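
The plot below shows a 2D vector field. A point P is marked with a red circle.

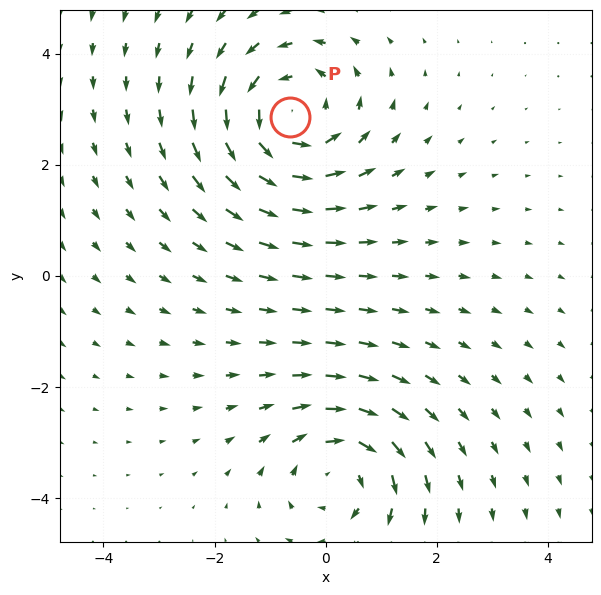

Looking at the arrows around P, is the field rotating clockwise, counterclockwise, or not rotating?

Near P at (-0.6, 2.9) the arrows circulate counterclockwise. The curl (z-component) there is about +4; positive curl means counterclockwise rotation.

counterclockwise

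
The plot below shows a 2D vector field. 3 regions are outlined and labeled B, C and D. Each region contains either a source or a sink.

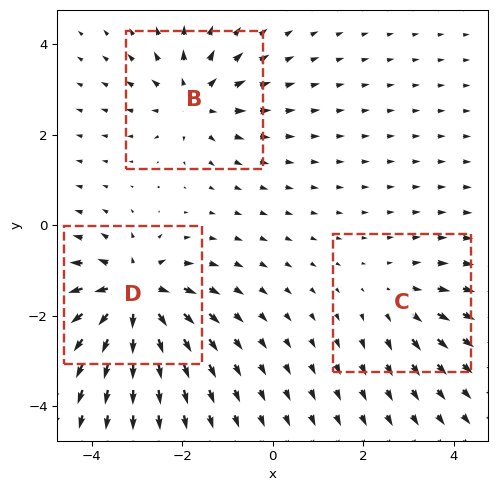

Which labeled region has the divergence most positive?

Divergence at each region's feature centre — B: about +4, C: about +2, D: about +5. Region D is most positive.

D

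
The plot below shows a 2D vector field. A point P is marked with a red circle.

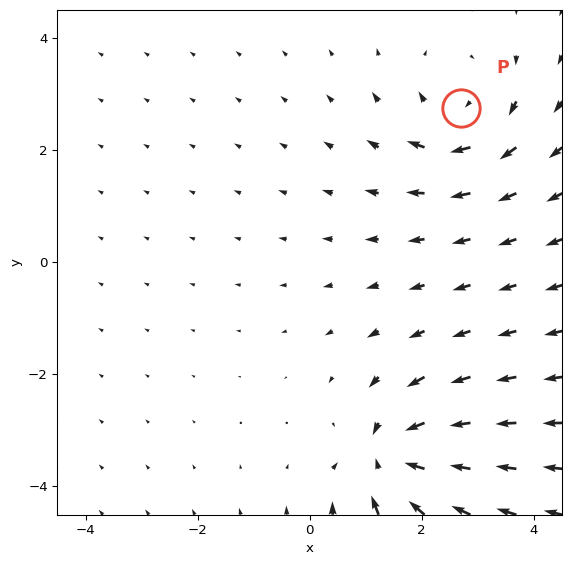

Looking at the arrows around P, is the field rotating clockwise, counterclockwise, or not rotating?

clockwise

Near P at (2.7, 2.8) the arrows circulate clockwise. The curl (z-component) there is about -4; negative curl means clockwise rotation.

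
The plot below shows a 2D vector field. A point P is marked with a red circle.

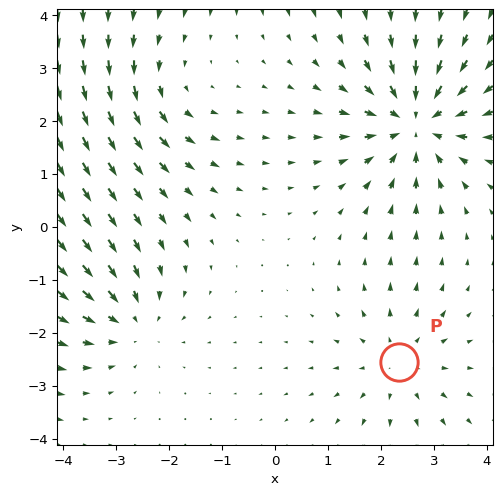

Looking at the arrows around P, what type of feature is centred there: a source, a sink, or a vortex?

At P (2.3, -2.6) the arrows spread outward. Divergence about +3, curl ≈0 — positive divergence with near-zero curl is a source.

source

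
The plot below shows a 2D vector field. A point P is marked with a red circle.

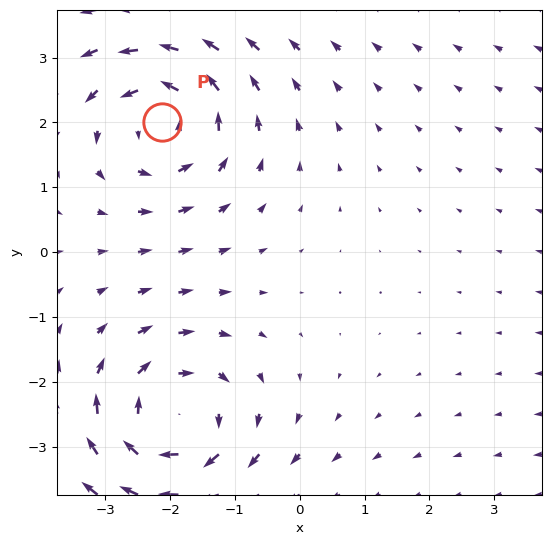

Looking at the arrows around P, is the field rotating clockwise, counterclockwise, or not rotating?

Near P at (-2.1, 2.0) the arrows circulate counterclockwise. The curl (z-component) there is about +3; positive curl means counterclockwise rotation.

counterclockwise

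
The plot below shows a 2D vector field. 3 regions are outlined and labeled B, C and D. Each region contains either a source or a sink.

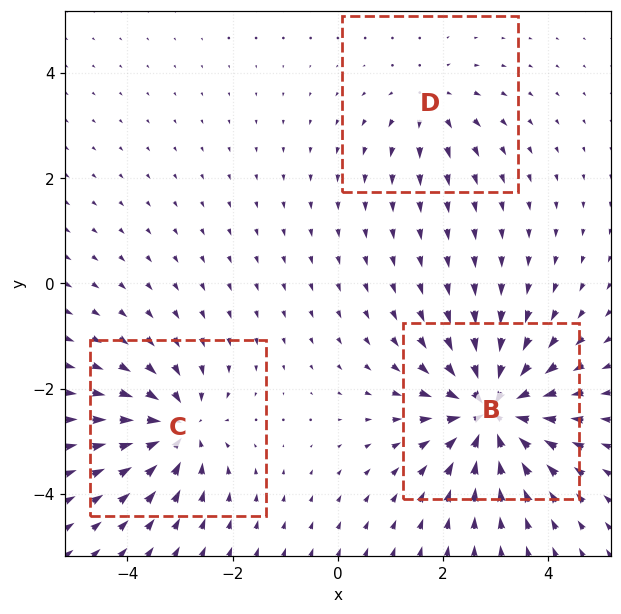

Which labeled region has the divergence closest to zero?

Divergence at each region's feature centre — B: about -6, C: about -4, D: about +2. Region D is closest to zero.

D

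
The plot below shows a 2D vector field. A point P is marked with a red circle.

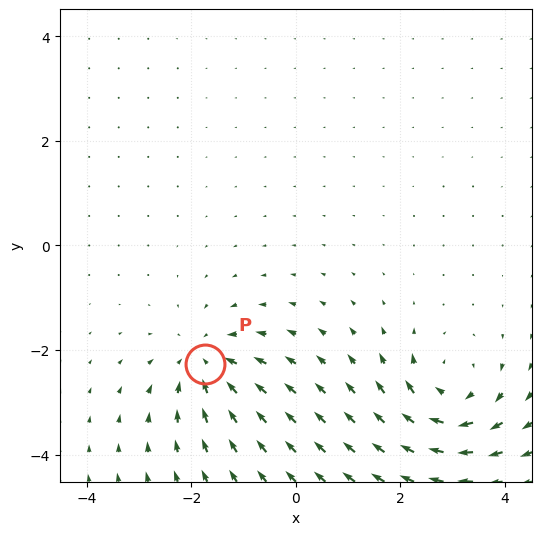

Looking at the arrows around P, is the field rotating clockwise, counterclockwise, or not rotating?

Near P at (-1.7, -2.3) the arrows show no circulation. The curl there is ≈0.

not rotating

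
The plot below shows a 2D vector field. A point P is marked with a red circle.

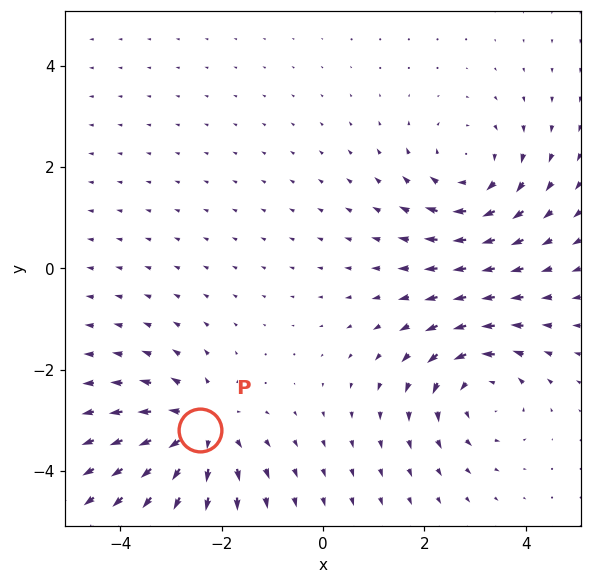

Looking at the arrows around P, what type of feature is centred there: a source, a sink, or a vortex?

source

At P (-2.4, -3.2) the arrows spread outward. Divergence about +4, curl ≈0 — positive divergence with near-zero curl is a source.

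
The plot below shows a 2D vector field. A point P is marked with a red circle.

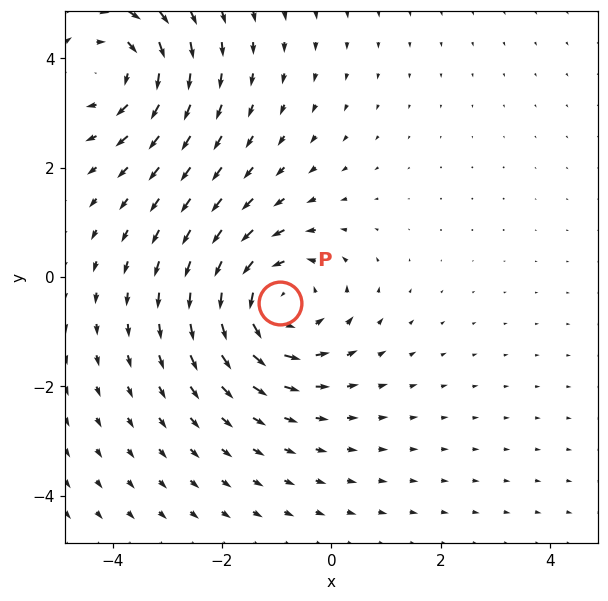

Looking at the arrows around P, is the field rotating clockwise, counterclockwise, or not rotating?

Near P at (-0.9, -0.5) the arrows circulate counterclockwise. The curl (z-component) there is about +4; positive curl means counterclockwise rotation.

counterclockwise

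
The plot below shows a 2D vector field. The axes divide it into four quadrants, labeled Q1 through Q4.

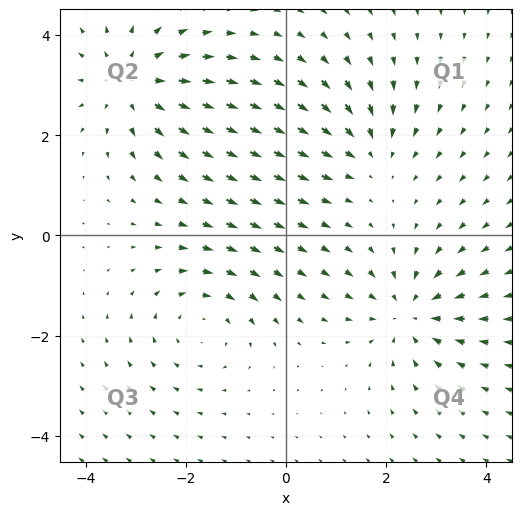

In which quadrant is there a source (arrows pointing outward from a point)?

The source sits at approximately (-3.1, 3.1), which lies in quadrant Q2. The divergence there is about +4, positive as expected for a source.

Q2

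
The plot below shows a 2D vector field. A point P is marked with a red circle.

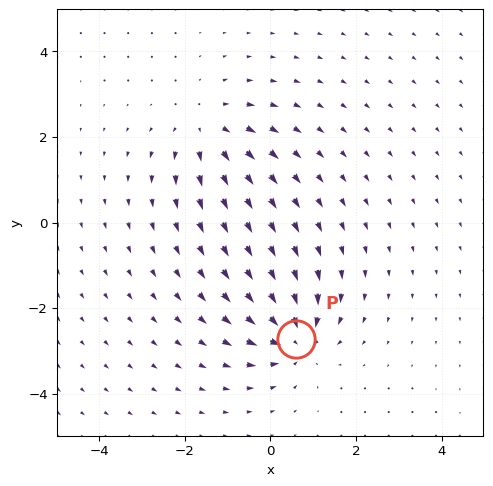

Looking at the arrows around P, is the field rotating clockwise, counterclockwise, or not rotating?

Near P at (0.6, -2.7) the arrows show no circulation. The curl there is ≈0.

not rotating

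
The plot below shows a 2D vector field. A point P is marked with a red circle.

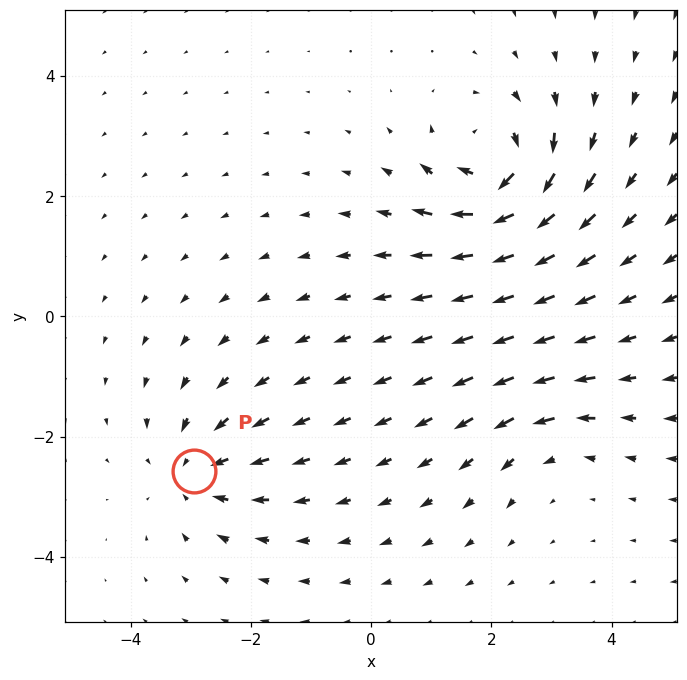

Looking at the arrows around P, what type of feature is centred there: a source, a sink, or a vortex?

At P (-2.9, -2.6) the arrows converge inward. Divergence about -4, curl ≈0 — negative divergence with near-zero curl is a sink.

sink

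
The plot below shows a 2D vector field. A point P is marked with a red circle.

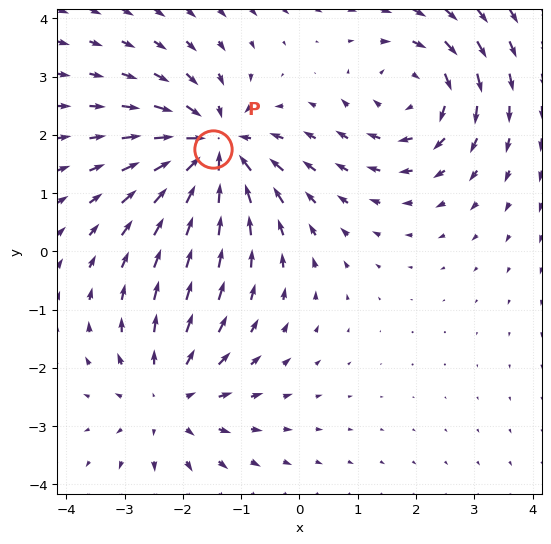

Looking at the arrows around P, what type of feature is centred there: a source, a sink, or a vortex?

At P (-1.5, 1.8) the arrows converge inward. Divergence about -6, curl ≈0 — negative divergence with near-zero curl is a sink.

sink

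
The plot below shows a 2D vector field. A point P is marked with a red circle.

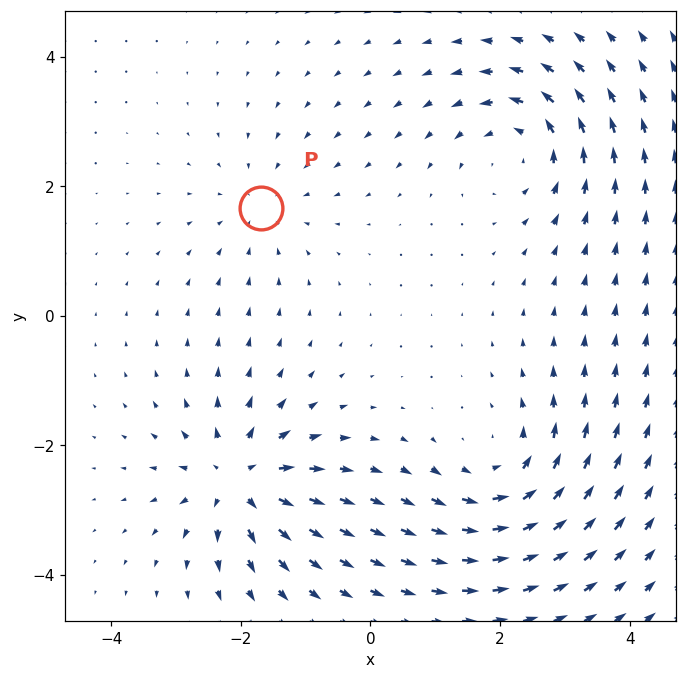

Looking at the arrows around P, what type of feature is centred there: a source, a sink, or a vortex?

At P (-1.7, 1.7) the arrows converge inward. Divergence about -3, curl ≈0 — negative divergence with near-zero curl is a sink.

sink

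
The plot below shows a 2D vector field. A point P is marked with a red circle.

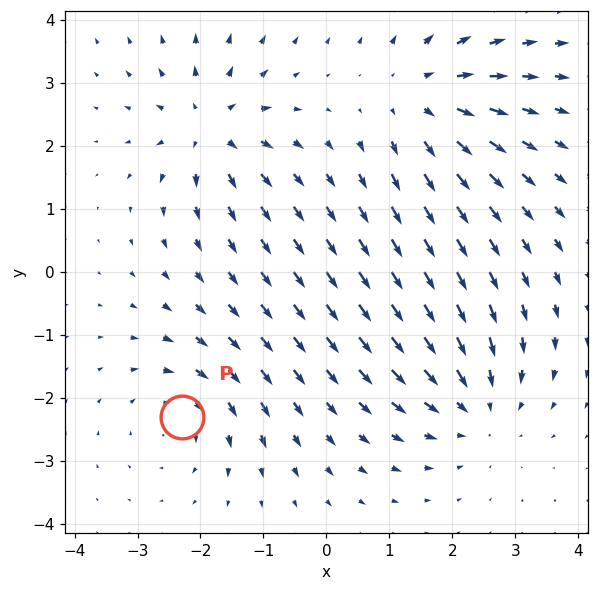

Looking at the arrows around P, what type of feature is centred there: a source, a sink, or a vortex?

At P (-2.3, -2.3) the arrows circulate clockwise. Divergence ≈0, curl about -3 — near-zero divergence with nonzero curl is a vortex.

vortex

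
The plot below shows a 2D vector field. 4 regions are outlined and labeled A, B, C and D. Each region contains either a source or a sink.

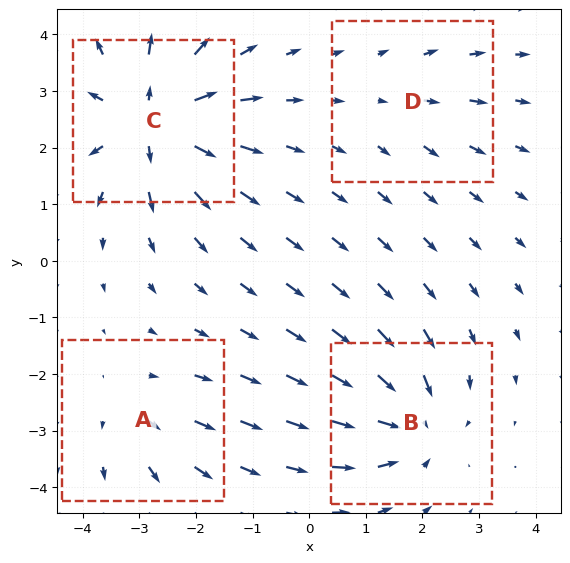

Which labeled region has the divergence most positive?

C

Divergence at each region's feature centre — A: about +3, B: about -6, C: about +8, D: about +2. Region C is most positive.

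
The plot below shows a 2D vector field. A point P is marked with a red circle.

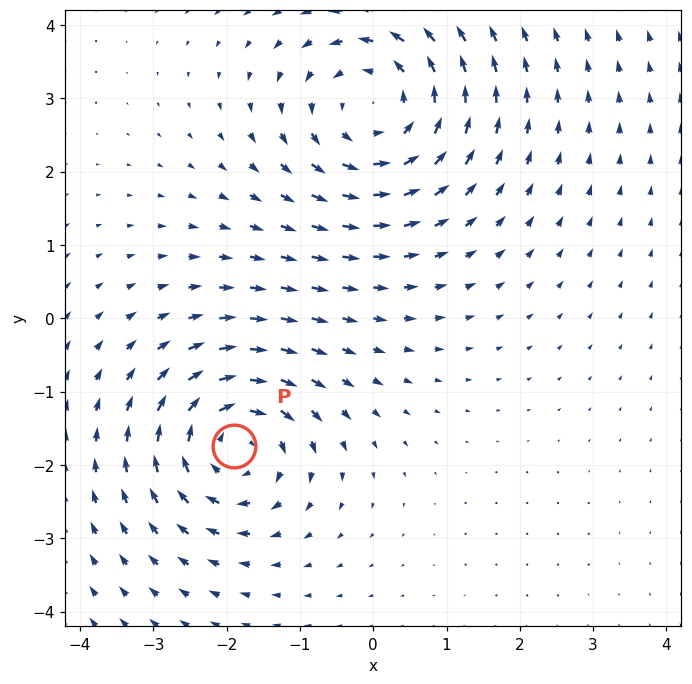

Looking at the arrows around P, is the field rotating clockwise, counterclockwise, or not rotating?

Near P at (-1.9, -1.7) the arrows circulate clockwise. The curl (z-component) there is about -4; negative curl means clockwise rotation.

clockwise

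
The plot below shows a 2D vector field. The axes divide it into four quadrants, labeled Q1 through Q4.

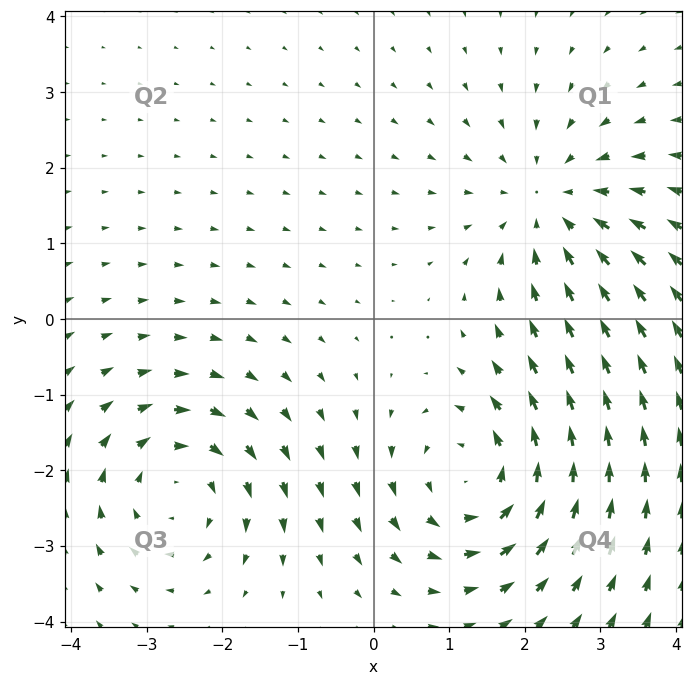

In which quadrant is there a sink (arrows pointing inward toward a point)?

The sink sits at approximately (2.4, 1.5), which lies in quadrant Q1. The divergence there is about -4, negative as expected for a sink.

Q1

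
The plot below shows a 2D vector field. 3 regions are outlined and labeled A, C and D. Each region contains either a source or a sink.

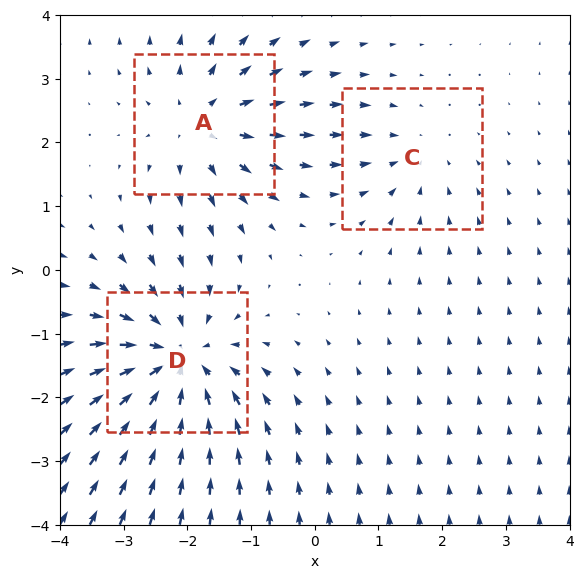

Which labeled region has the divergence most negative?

Divergence at each region's feature centre — A: about +4, C: about -2, D: about -5. Region D is most negative.

D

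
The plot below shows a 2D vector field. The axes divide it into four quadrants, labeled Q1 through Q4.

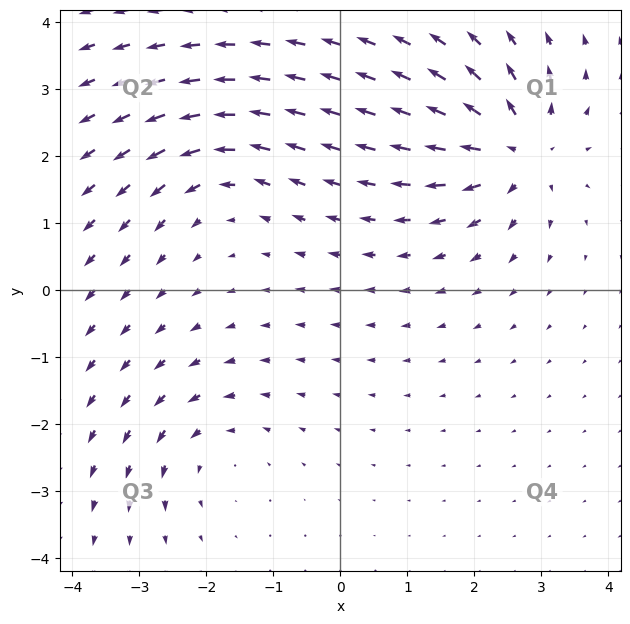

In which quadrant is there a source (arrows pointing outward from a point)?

The source sits at approximately (2.6, 2.1), which lies in quadrant Q1. The divergence there is about +5, positive as expected for a source.

Q1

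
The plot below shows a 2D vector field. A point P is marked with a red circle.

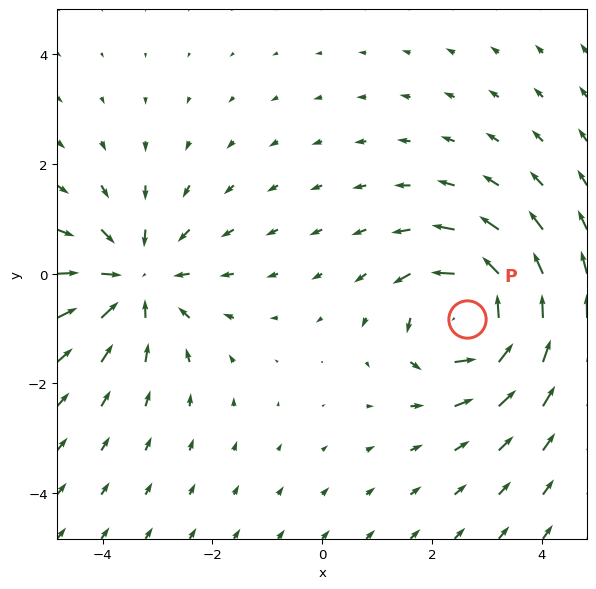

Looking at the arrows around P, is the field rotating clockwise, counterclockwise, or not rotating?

Near P at (2.6, -0.8) the arrows circulate counterclockwise. The curl (z-component) there is about +6; positive curl means counterclockwise rotation.

counterclockwise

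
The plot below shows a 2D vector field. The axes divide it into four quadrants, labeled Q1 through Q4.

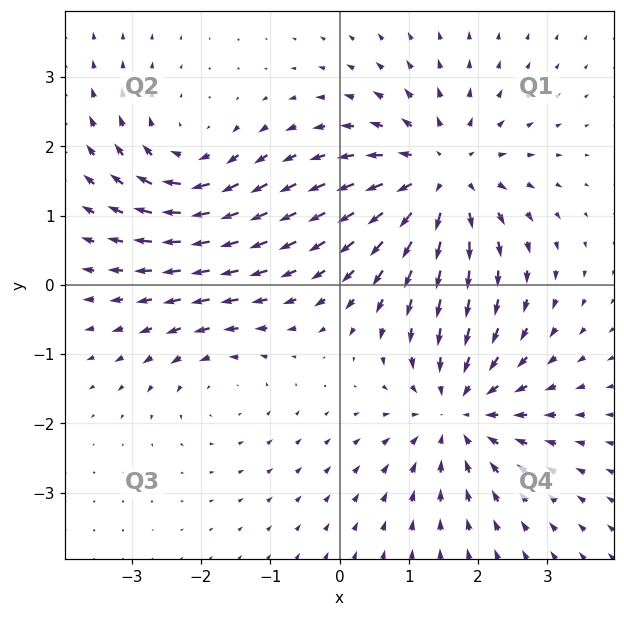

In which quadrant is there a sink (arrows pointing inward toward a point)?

Q4

The sink sits at approximately (1.7, -1.8), which lies in quadrant Q4. The divergence there is about -5, negative as expected for a sink.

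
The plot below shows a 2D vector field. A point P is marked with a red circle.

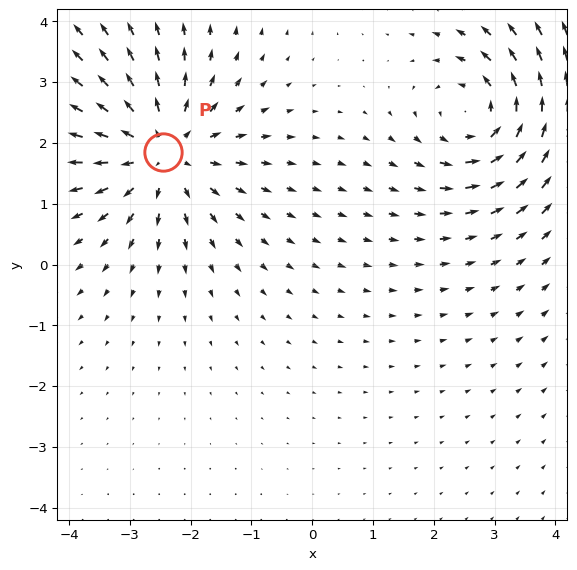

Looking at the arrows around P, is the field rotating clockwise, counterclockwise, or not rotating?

not rotating

Near P at (-2.5, 1.9) the arrows show no circulation. The curl there is ≈0.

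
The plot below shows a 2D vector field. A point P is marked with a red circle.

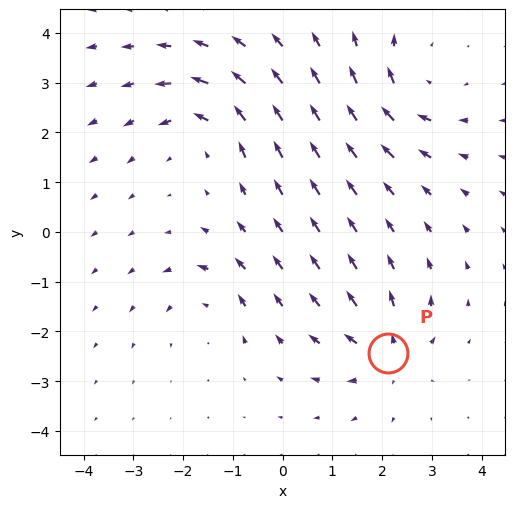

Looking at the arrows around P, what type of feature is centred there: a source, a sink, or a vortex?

At P (2.1, -2.4) the arrows spread outward. Divergence about +4, curl ≈0 — positive divergence with near-zero curl is a source.

source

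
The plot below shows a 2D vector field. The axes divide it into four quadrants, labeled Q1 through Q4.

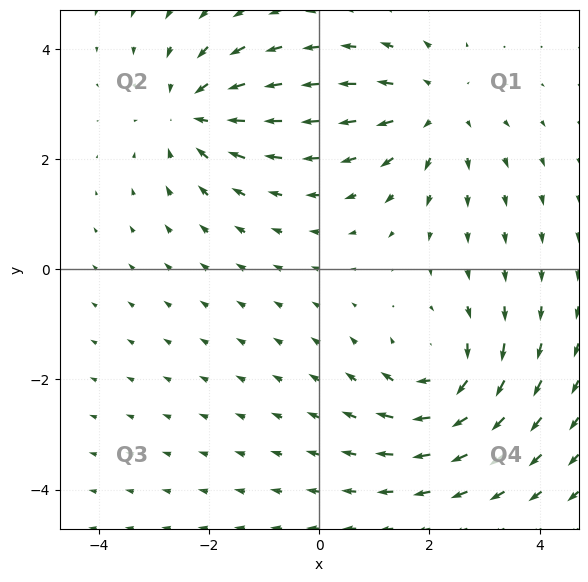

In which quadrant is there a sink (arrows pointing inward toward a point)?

Q2

The sink sits at approximately (-2.3, 2.8), which lies in quadrant Q2. The divergence there is about -5, negative as expected for a sink.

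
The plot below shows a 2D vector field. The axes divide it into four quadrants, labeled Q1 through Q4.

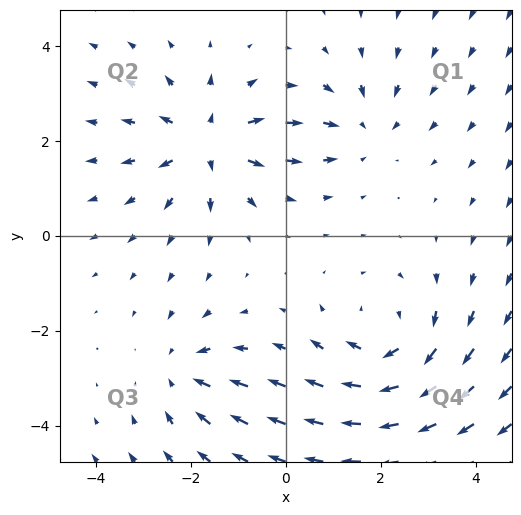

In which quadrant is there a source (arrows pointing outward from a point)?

Q2

The source sits at approximately (-1.6, 1.9), which lies in quadrant Q2. The divergence there is about +5, positive as expected for a source.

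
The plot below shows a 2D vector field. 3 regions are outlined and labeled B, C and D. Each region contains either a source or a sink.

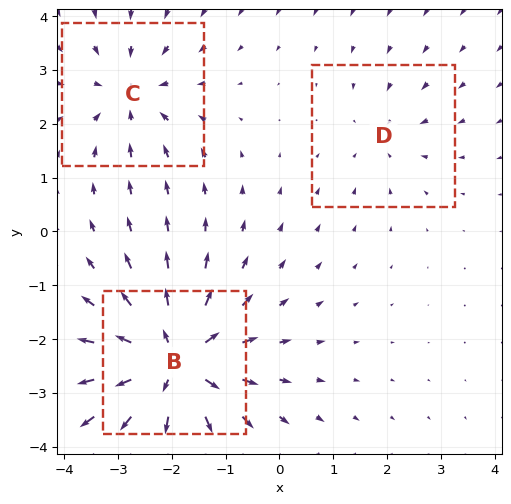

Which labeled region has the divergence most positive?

Divergence at each region's feature centre — B: about +5, C: about -3, D: about -2. Region B is most positive.

B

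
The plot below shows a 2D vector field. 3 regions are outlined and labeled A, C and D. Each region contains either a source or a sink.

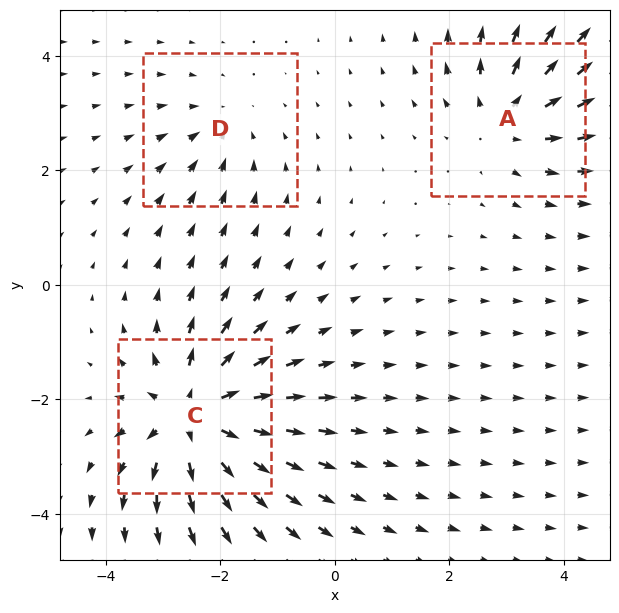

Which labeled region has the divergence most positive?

C

Divergence at each region's feature centre — A: about +3, C: about +6, D: about -2. Region C is most positive.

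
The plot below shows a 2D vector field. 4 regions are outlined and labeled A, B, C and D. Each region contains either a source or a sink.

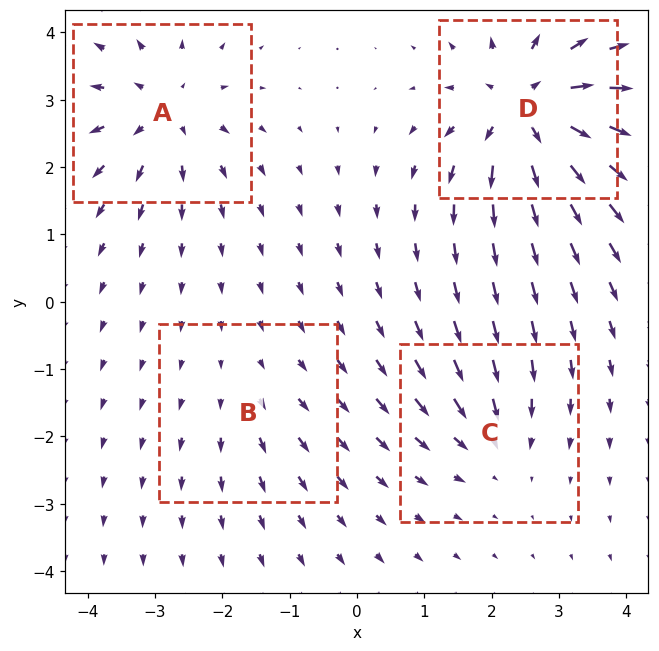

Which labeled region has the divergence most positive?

Divergence at each region's feature centre — A: about +5, B: about +2, C: about -4, D: about +8. Region D is most positive.

D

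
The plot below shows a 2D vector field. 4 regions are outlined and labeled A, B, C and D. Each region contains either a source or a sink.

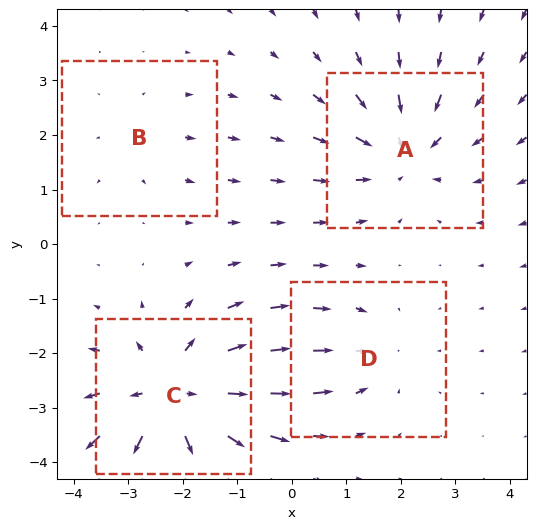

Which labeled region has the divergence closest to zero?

Divergence at each region's feature centre — A: about -4, B: about +2, C: about +6, D: about -3. Region B is closest to zero.

B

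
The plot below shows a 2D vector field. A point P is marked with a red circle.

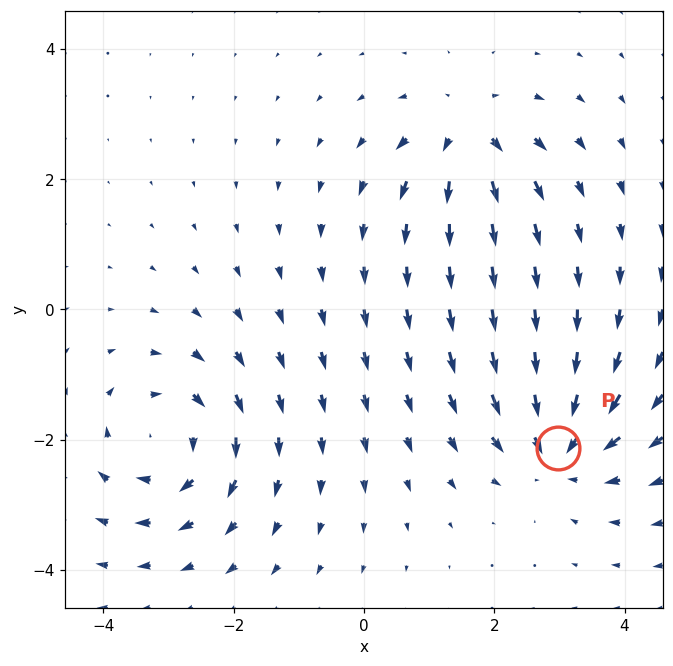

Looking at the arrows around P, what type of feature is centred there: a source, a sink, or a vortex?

At P (3.0, -2.1) the arrows converge inward. Divergence about -5, curl ≈0 — negative divergence with near-zero curl is a sink.

sink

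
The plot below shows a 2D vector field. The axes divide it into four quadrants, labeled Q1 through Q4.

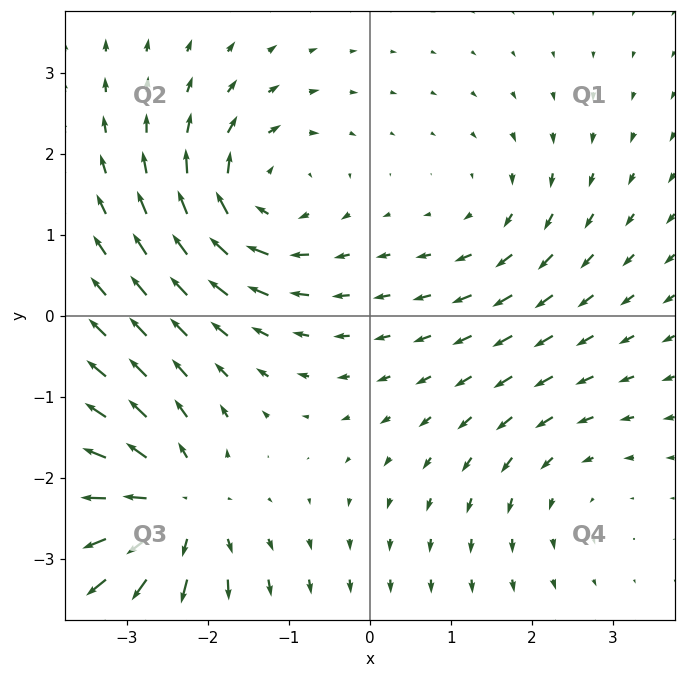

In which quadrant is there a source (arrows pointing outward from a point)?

Q3

The source sits at approximately (-2.4, -2.4), which lies in quadrant Q3. The divergence there is about +6, positive as expected for a source.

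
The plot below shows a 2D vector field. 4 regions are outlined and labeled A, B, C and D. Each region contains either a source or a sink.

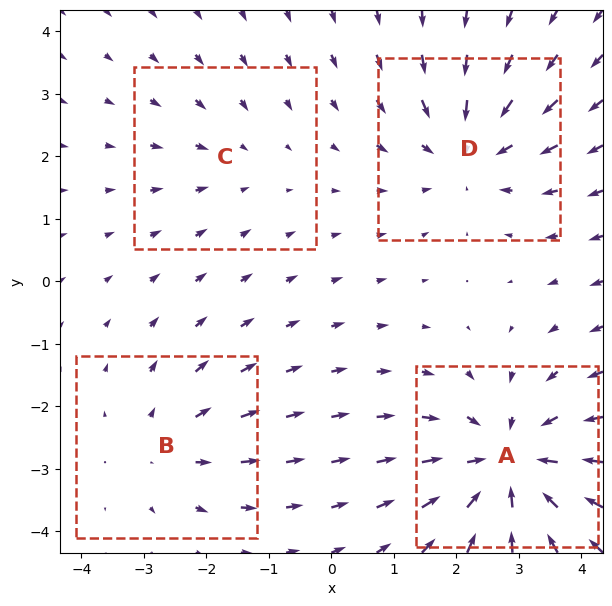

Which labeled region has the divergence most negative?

Divergence at each region's feature centre — A: about -6, B: about +3, C: about -2, D: about -4. Region A is most negative.

A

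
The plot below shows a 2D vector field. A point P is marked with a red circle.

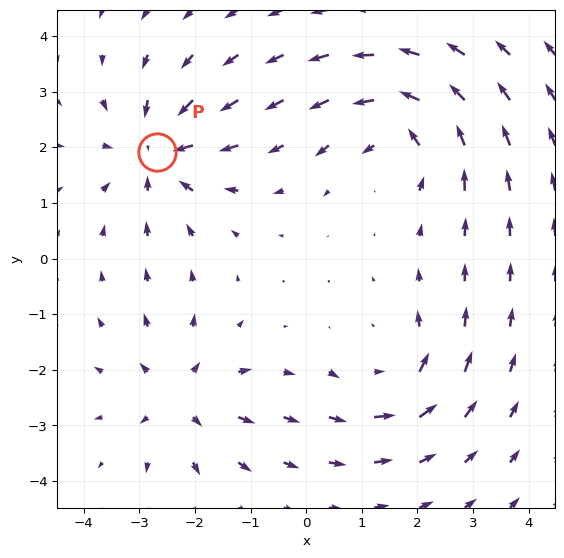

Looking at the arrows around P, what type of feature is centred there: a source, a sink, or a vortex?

sink

At P (-2.7, 1.9) the arrows converge inward. Divergence about -4, curl ≈0 — negative divergence with near-zero curl is a sink.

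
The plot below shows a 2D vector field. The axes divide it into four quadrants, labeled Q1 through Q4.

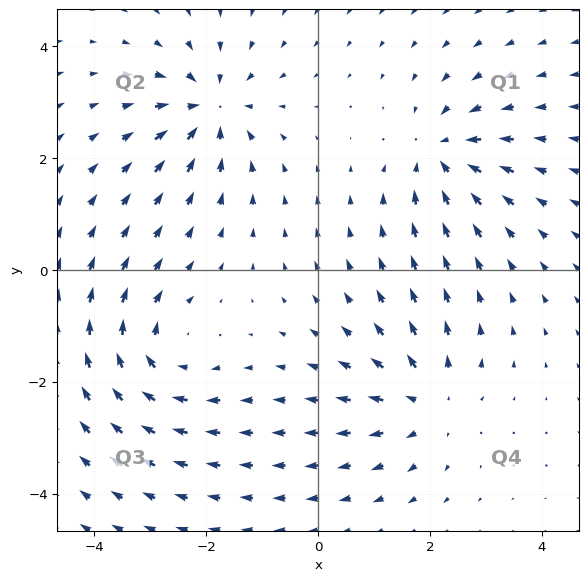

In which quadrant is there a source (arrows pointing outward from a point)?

Q4

The source sits at approximately (2.0, -2.4), which lies in quadrant Q4. The divergence there is about +5, positive as expected for a source.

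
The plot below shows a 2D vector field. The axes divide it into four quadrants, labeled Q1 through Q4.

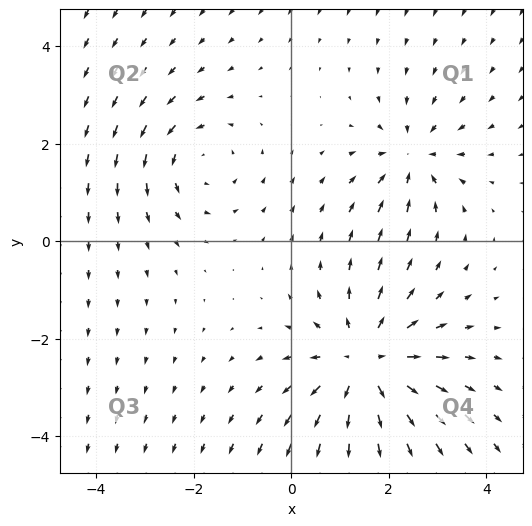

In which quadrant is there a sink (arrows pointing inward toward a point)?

Q1

The sink sits at approximately (2.5, 1.7), which lies in quadrant Q1. The divergence there is about -3, negative as expected for a sink.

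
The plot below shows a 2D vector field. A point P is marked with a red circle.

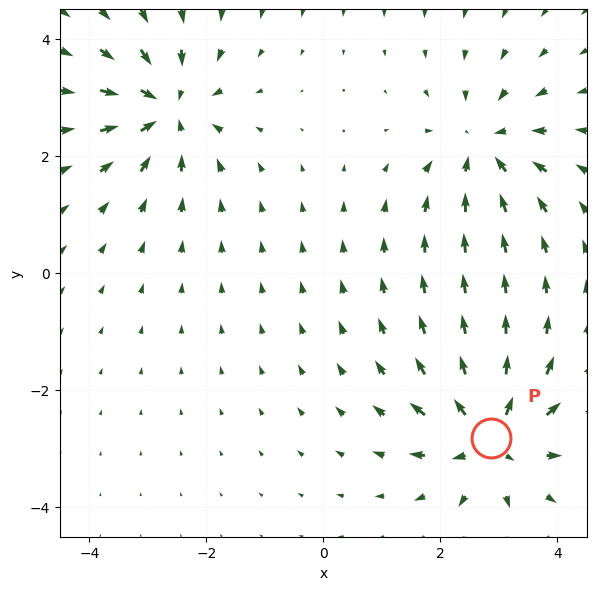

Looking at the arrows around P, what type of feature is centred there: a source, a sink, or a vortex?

At P (2.9, -2.8) the arrows spread outward. Divergence about +7, curl ≈0 — positive divergence with near-zero curl is a source.

source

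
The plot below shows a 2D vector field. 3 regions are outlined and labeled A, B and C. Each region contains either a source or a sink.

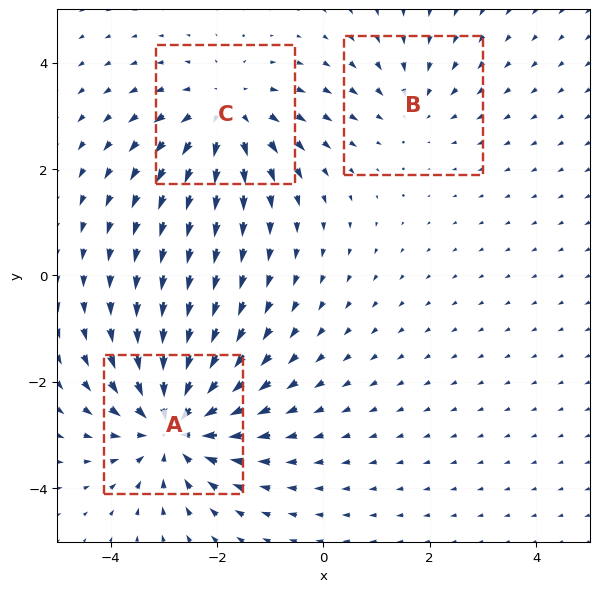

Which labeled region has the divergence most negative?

A

Divergence at each region's feature centre — A: about -4, B: about -2, C: about +3. Region A is most negative.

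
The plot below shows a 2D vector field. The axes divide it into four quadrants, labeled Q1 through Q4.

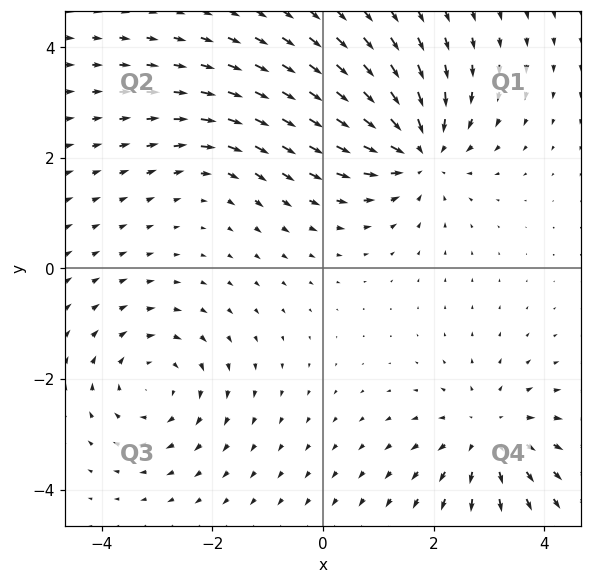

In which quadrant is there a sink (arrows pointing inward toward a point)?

The sink sits at approximately (1.7, 2.1), which lies in quadrant Q1. The divergence there is about -5, negative as expected for a sink.

Q1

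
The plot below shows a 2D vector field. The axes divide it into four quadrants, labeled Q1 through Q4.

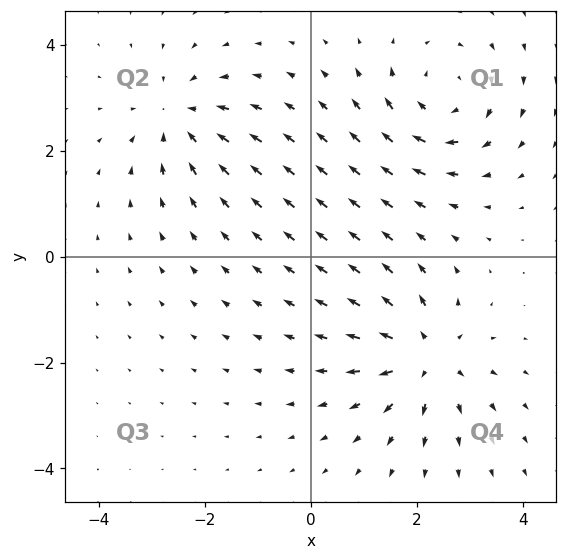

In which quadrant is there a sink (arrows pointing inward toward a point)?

Q2

The sink sits at approximately (-2.5, 2.6), which lies in quadrant Q2. The divergence there is about -4, negative as expected for a sink.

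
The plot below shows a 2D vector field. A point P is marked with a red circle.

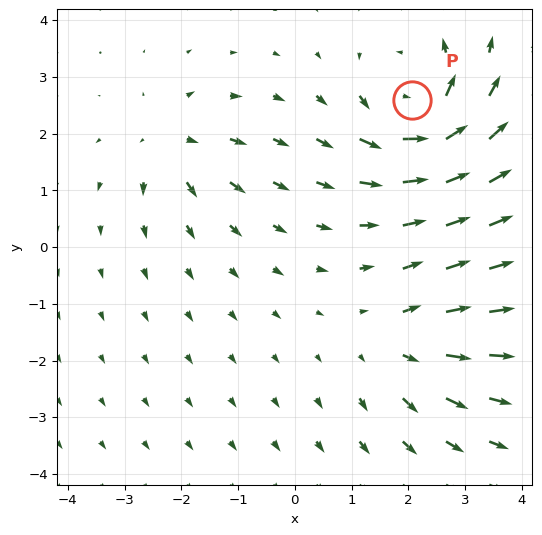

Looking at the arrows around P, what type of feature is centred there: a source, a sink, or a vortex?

At P (2.1, 2.6) the arrows circulate counterclockwise. Divergence ≈0, curl about +7 — near-zero divergence with nonzero curl is a vortex.

vortex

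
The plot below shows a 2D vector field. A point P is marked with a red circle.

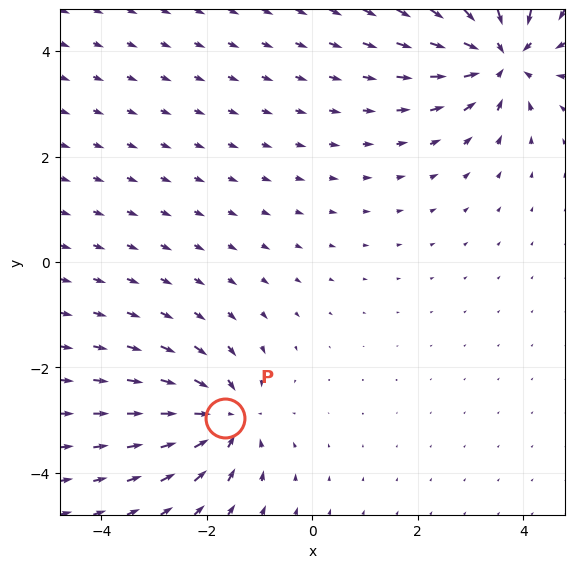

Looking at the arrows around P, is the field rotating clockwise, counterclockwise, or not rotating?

Near P at (-1.6, -3.0) the arrows show no circulation. The curl there is ≈0.

not rotating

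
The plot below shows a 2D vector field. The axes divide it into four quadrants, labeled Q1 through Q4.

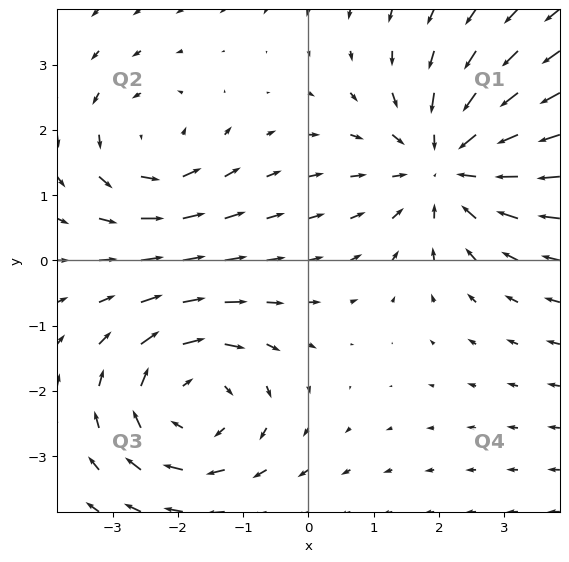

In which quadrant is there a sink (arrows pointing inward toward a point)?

Q1

The sink sits at approximately (2.1, 1.5), which lies in quadrant Q1. The divergence there is about -4, negative as expected for a sink.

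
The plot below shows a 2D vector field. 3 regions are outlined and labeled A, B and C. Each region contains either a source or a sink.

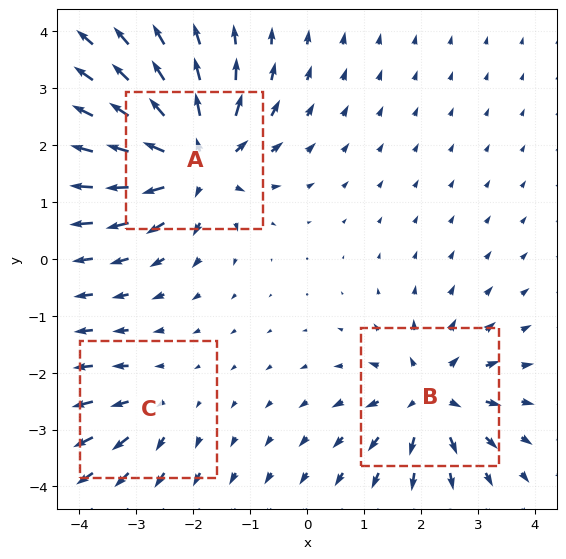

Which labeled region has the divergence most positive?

A

Divergence at each region's feature centre — A: about +6, B: about +4, C: about +2. Region A is most positive.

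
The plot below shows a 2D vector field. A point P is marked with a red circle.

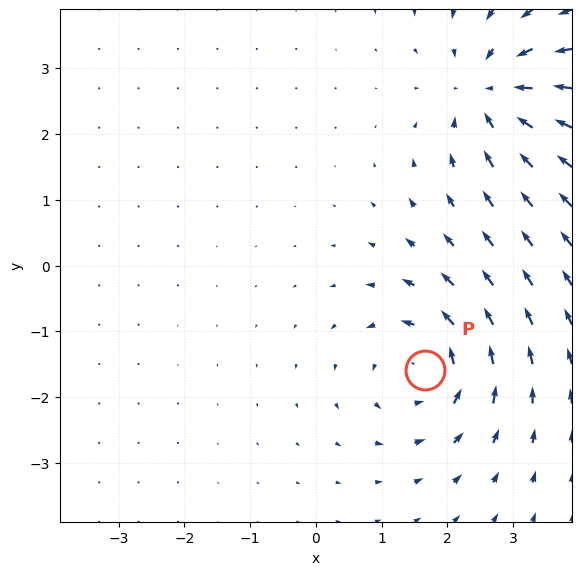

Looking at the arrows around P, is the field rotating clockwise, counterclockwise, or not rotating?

Near P at (1.7, -1.6) the arrows circulate counterclockwise. The curl (z-component) there is about +6; positive curl means counterclockwise rotation.

counterclockwise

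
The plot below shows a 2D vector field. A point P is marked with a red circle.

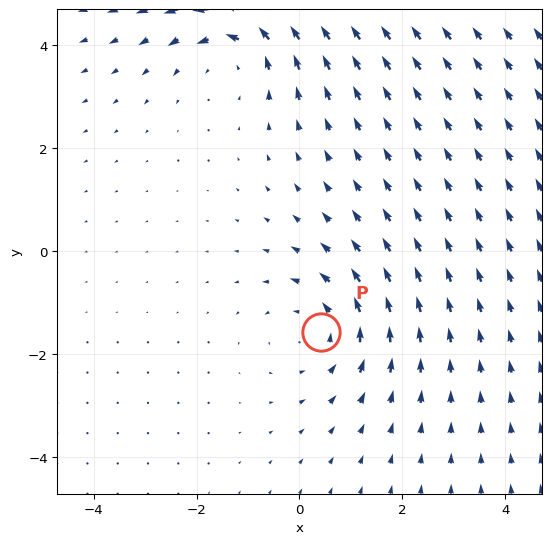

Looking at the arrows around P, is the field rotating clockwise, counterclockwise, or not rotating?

counterclockwise

Near P at (0.4, -1.6) the arrows circulate counterclockwise. The curl (z-component) there is about +2; positive curl means counterclockwise rotation.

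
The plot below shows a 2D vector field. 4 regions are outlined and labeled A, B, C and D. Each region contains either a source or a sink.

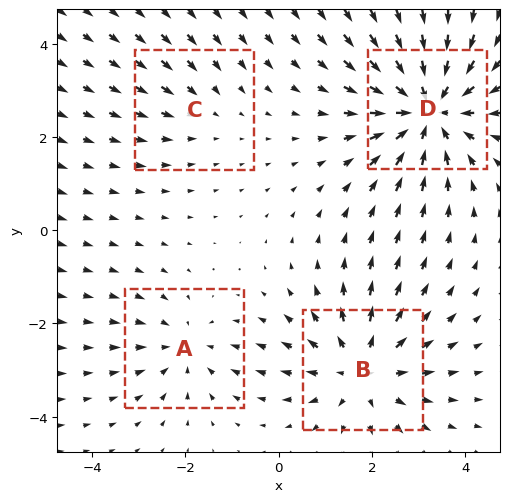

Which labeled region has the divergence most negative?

Divergence at each region's feature centre — A: about -3, B: about +4, C: about -2, D: about -6. Region D is most negative.

D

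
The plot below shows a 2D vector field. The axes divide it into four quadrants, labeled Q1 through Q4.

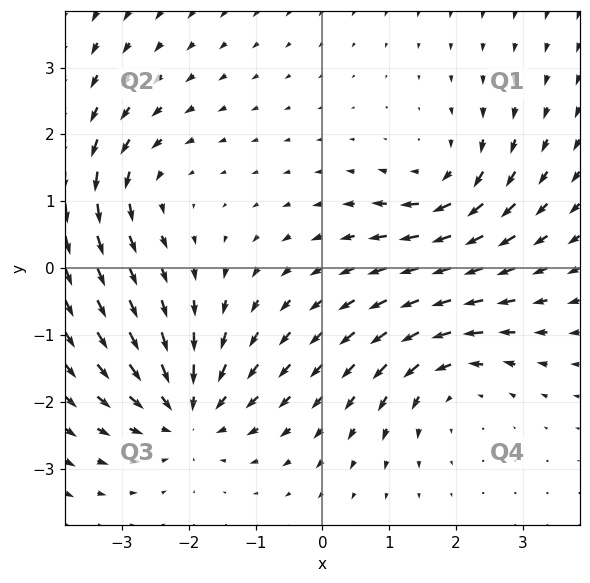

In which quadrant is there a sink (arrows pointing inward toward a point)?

Q3

The sink sits at approximately (-2.0, -2.2), which lies in quadrant Q3. The divergence there is about -5, negative as expected for a sink.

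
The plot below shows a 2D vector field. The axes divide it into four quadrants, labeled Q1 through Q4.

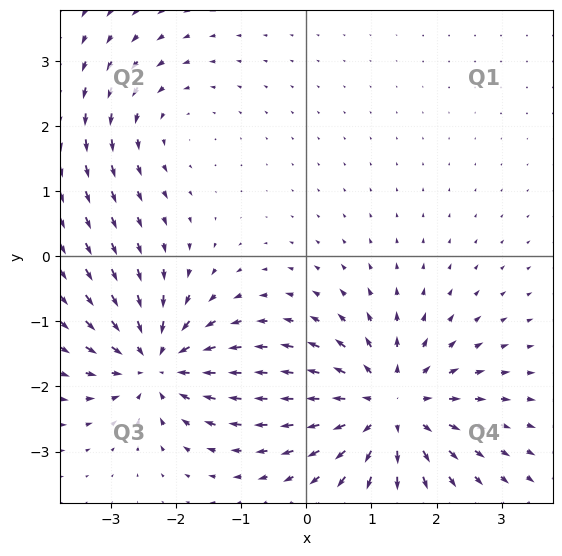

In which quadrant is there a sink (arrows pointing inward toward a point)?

Q3

The sink sits at approximately (-2.3, -1.6), which lies in quadrant Q3. The divergence there is about -5, negative as expected for a sink.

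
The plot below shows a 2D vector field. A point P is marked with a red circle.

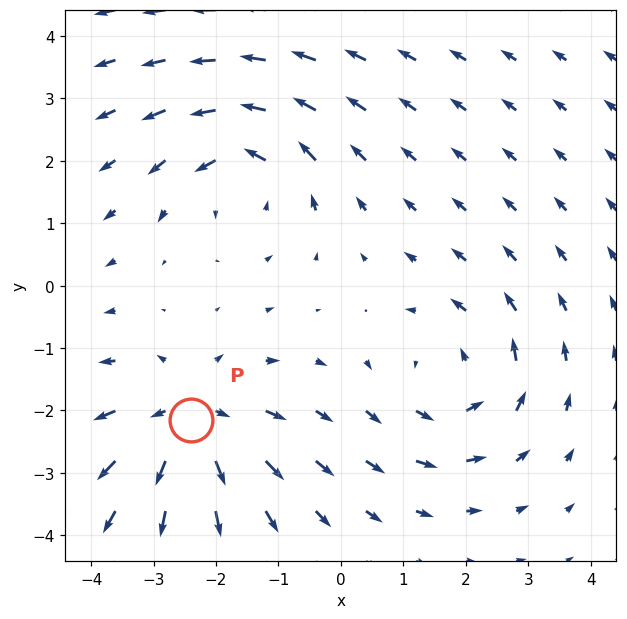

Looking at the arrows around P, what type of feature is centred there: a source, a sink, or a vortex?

At P (-2.4, -2.1) the arrows spread outward. Divergence about +4, curl ≈0 — positive divergence with near-zero curl is a source.

source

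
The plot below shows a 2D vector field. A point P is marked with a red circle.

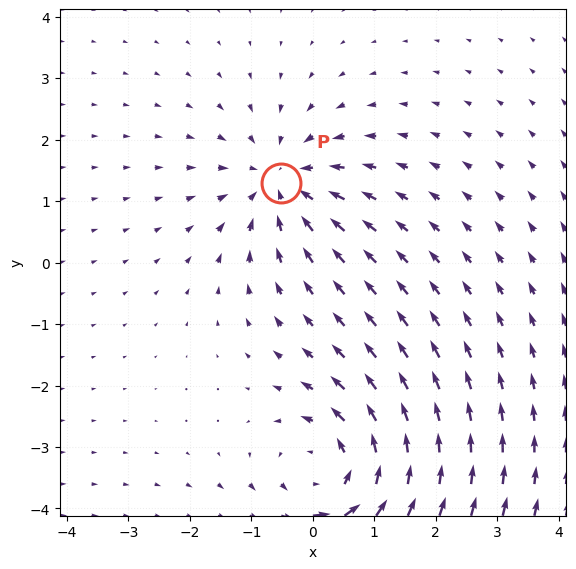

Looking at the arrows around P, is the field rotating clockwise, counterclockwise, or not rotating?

not rotating

Near P at (-0.5, 1.3) the arrows show no circulation. The curl there is ≈0.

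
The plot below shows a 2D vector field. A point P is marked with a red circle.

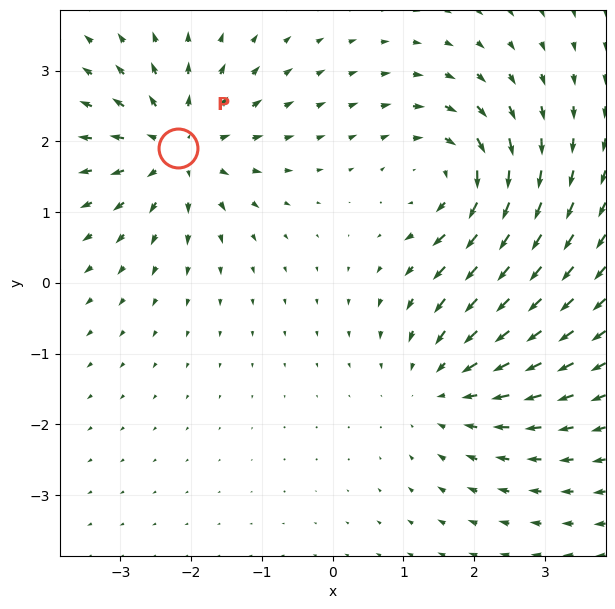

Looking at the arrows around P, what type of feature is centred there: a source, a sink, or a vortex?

At P (-2.2, 1.9) the arrows spread outward. Divergence about +5, curl ≈0 — positive divergence with near-zero curl is a source.

source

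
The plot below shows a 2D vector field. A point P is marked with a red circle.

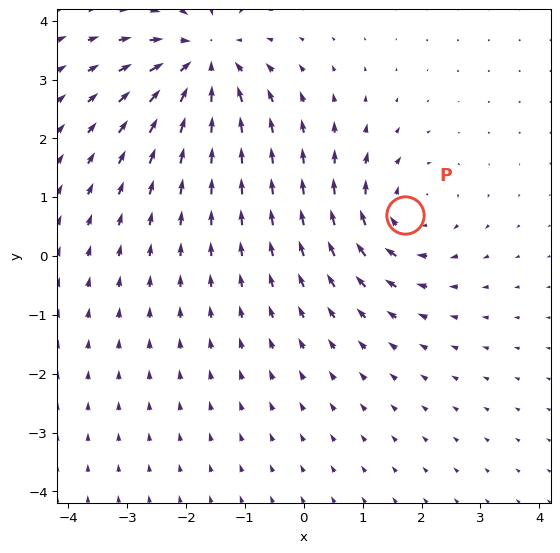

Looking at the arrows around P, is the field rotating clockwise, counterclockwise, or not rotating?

Near P at (1.7, 0.7) the arrows circulate clockwise. The curl (z-component) there is about -4; negative curl means clockwise rotation.

clockwise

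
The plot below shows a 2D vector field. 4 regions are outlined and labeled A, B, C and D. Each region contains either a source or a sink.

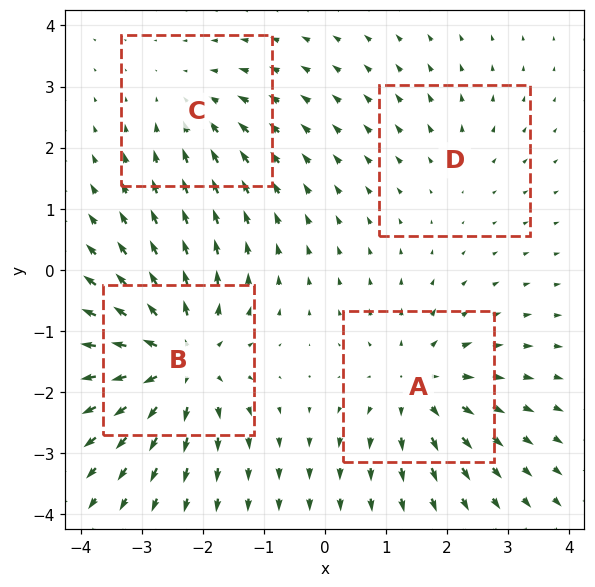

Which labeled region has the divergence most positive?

Divergence at each region's feature centre — A: about +4, B: about +7, C: about -3, D: about +2. Region B is most positive.

B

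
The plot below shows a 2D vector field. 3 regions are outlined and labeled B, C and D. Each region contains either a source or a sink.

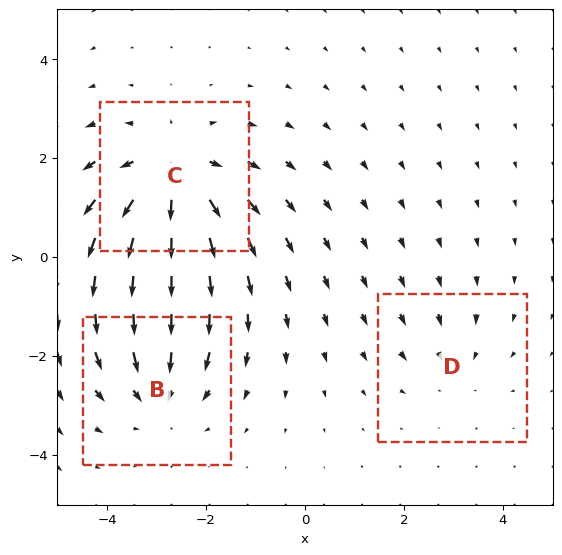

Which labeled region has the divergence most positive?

Divergence at each region's feature centre — B: about -3, C: about +4, D: about -2. Region C is most positive.

C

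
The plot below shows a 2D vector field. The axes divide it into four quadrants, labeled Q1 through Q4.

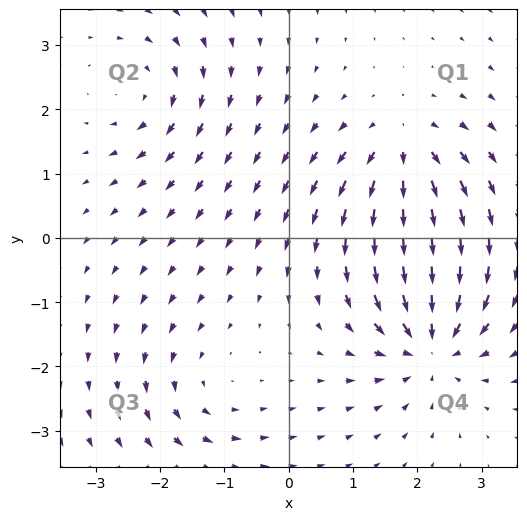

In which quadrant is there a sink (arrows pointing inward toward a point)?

The sink sits at approximately (2.2, -1.6), which lies in quadrant Q4. The divergence there is about -6, negative as expected for a sink.

Q4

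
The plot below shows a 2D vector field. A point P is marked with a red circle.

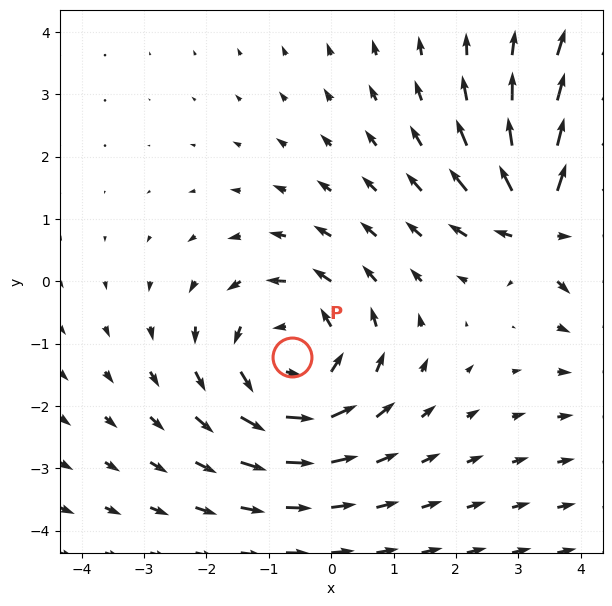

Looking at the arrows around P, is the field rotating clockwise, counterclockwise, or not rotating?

Near P at (-0.6, -1.2) the arrows circulate counterclockwise. The curl (z-component) there is about +3; positive curl means counterclockwise rotation.

counterclockwise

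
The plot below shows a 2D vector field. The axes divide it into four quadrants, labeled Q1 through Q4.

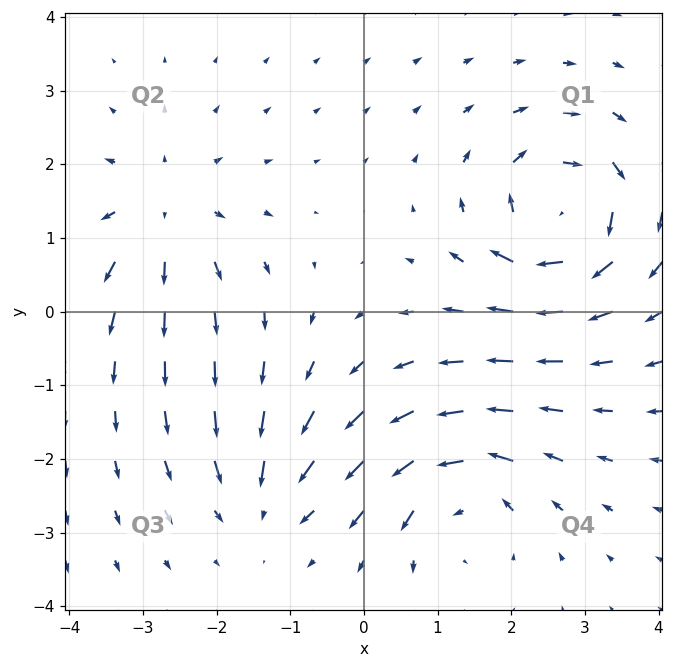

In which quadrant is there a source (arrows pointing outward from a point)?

Q2

The source sits at approximately (-2.8, 1.3), which lies in quadrant Q2. The divergence there is about +4, positive as expected for a source.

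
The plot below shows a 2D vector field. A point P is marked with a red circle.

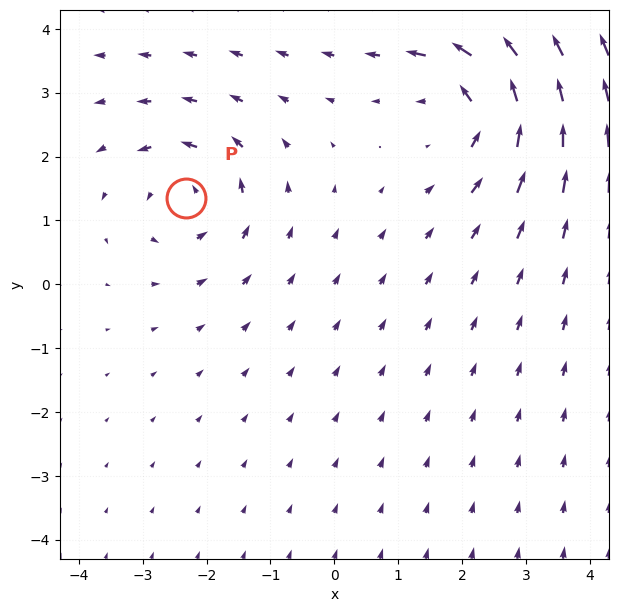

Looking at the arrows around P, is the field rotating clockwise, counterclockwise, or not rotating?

counterclockwise

Near P at (-2.3, 1.3) the arrows circulate counterclockwise. The curl (z-component) there is about +4; positive curl means counterclockwise rotation.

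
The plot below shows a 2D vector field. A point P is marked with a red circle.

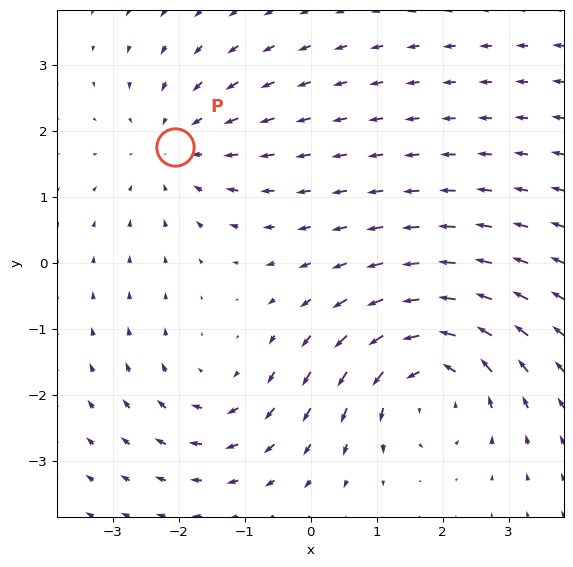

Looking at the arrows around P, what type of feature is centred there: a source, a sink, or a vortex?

sink

At P (-2.1, 1.8) the arrows converge inward. Divergence about -3, curl ≈0 — negative divergence with near-zero curl is a sink.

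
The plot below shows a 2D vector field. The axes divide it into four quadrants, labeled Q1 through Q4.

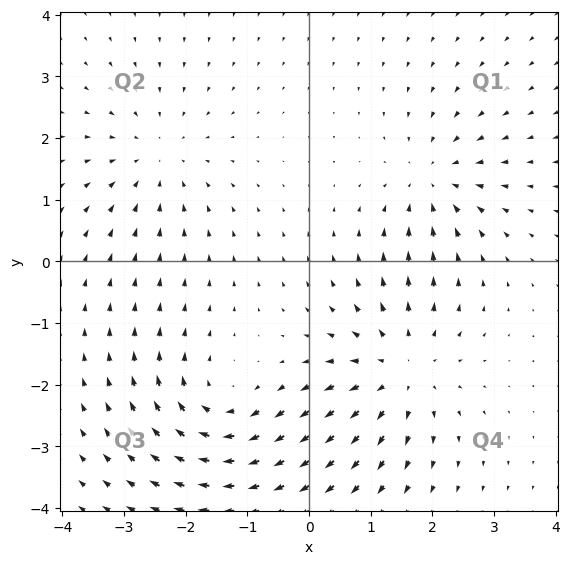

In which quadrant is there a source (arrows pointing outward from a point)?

Q4

The source sits at approximately (1.5, -1.7), which lies in quadrant Q4. The divergence there is about +5, positive as expected for a source.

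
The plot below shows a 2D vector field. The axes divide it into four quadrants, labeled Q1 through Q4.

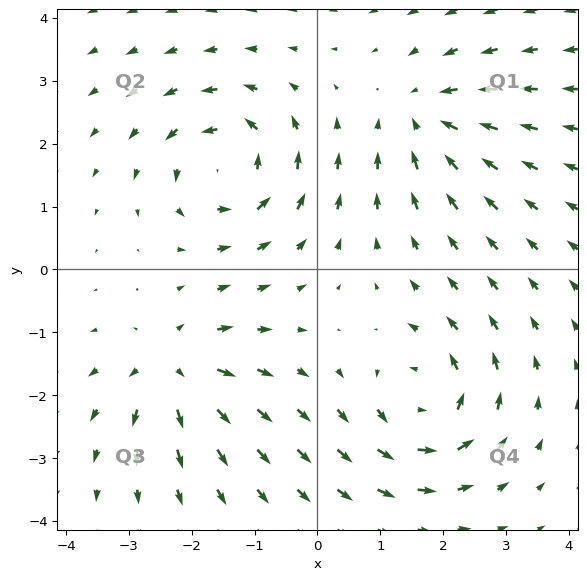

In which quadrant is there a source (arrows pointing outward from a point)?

The source sits at approximately (-2.3, -1.6), which lies in quadrant Q3. The divergence there is about +5, positive as expected for a source.

Q3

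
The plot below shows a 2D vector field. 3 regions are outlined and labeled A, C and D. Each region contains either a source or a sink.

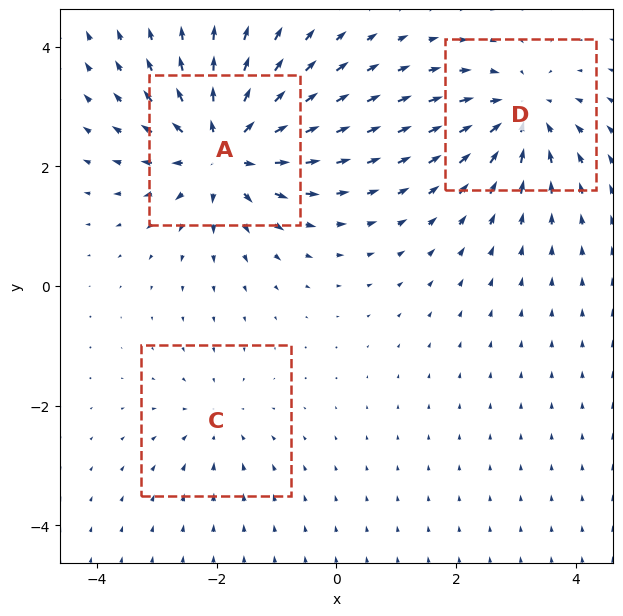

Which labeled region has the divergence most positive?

A

Divergence at each region's feature centre — A: about +5, C: about -2, D: about -4. Region A is most positive.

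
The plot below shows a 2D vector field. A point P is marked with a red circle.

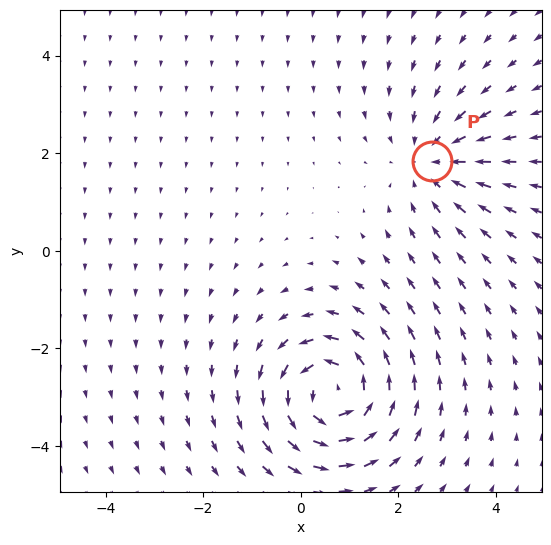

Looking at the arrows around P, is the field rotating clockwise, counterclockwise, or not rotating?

not rotating

Near P at (2.7, 1.8) the arrows show no circulation. The curl there is ≈0.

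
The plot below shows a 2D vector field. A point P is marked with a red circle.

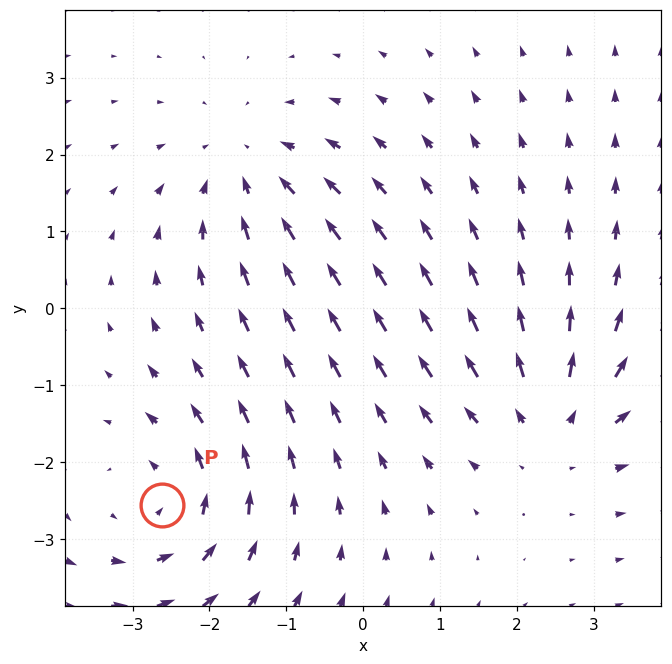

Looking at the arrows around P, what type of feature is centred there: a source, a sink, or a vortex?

vortex

At P (-2.6, -2.6) the arrows circulate counterclockwise. Divergence ≈0, curl about +3 — near-zero divergence with nonzero curl is a vortex.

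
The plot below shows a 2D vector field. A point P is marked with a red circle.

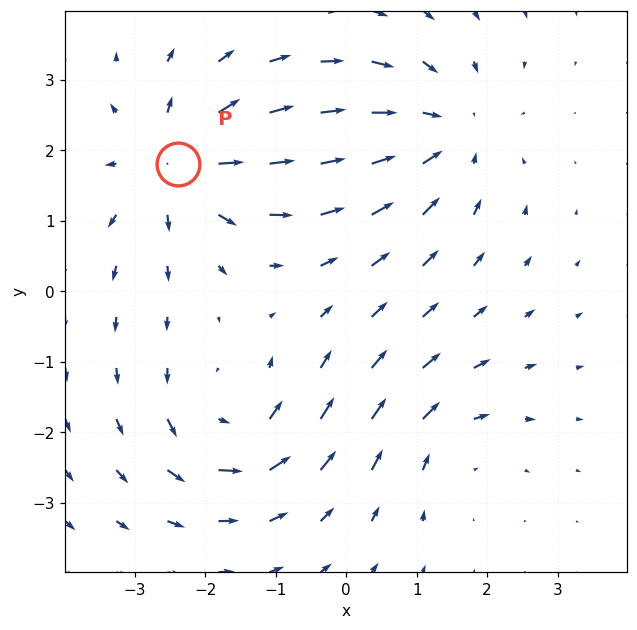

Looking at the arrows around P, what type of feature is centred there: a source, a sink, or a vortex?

At P (-2.4, 1.8) the arrows spread outward. Divergence about +6, curl ≈0 — positive divergence with near-zero curl is a source.

source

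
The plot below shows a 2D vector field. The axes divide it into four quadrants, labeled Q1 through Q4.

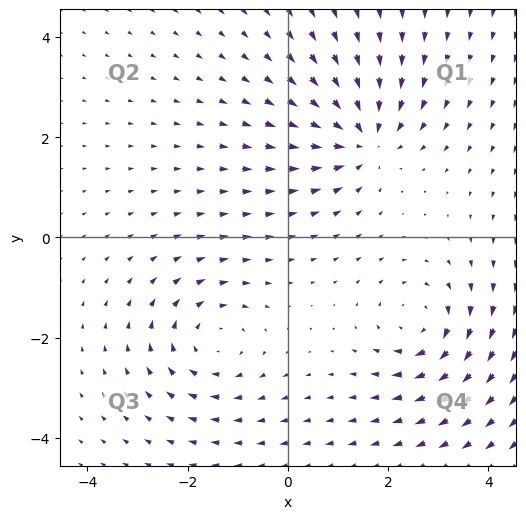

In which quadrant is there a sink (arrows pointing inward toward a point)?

The sink sits at approximately (1.5, 2.0), which lies in quadrant Q1. The divergence there is about -6, negative as expected for a sink.

Q1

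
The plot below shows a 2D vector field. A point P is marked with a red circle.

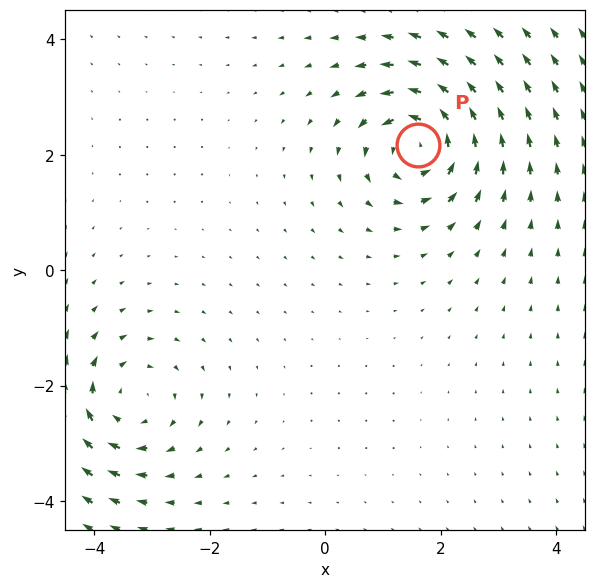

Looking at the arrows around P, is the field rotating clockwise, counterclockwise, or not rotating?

counterclockwise

Near P at (1.6, 2.2) the arrows circulate counterclockwise. The curl (z-component) there is about +6; positive curl means counterclockwise rotation.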